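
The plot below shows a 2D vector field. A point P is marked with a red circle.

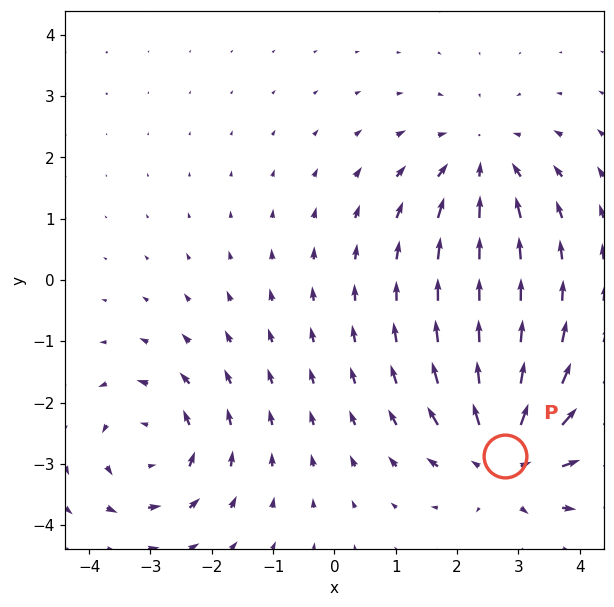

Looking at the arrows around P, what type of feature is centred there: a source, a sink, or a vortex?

At P (2.8, -2.9) the arrows spread outward. Divergence about +5, curl ≈0 — positive divergence with near-zero curl is a source.

source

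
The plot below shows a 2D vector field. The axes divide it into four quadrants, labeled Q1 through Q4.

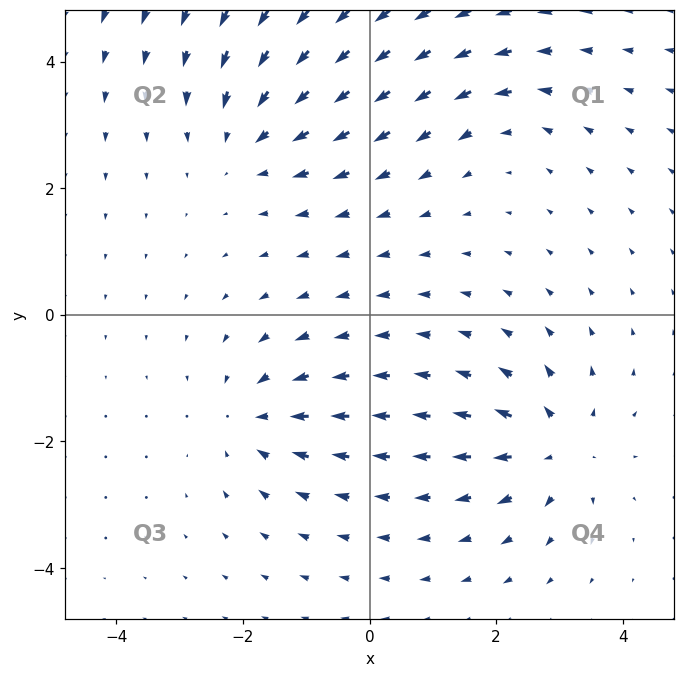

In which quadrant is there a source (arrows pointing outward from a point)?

Q4

The source sits at approximately (3.0, -2.1), which lies in quadrant Q4. The divergence there is about +5, positive as expected for a source.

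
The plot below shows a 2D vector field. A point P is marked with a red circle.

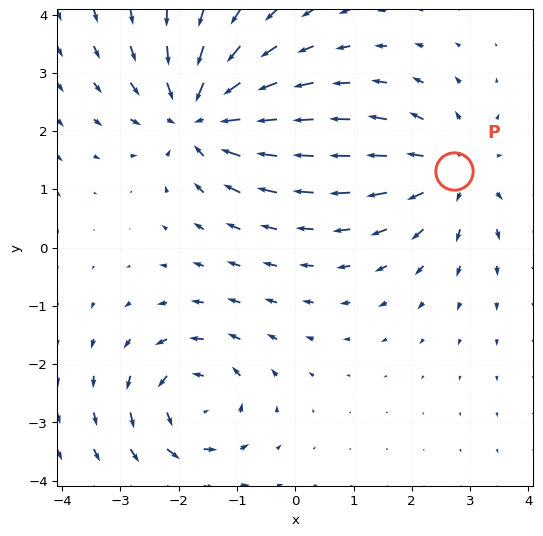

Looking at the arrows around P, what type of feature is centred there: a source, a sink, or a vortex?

At P (2.7, 1.3) the arrows spread outward. Divergence about +3, curl ≈0 — positive divergence with near-zero curl is a source.

source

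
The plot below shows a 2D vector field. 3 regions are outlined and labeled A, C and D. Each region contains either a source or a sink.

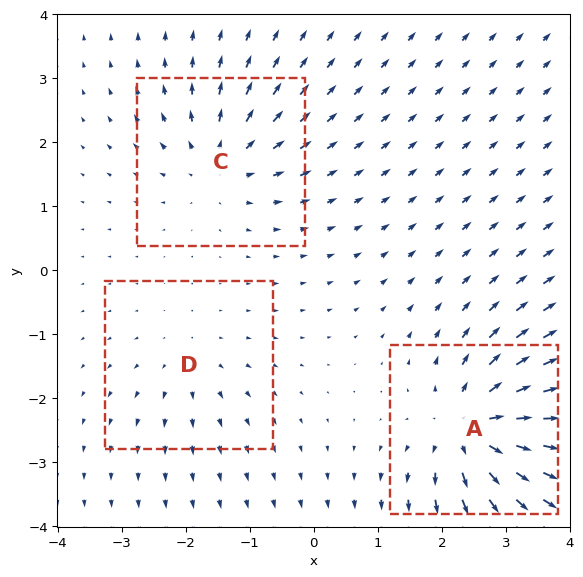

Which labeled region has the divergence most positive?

Divergence at each region's feature centre — A: about +6, C: about +4, D: about +2. Region A is most positive.

A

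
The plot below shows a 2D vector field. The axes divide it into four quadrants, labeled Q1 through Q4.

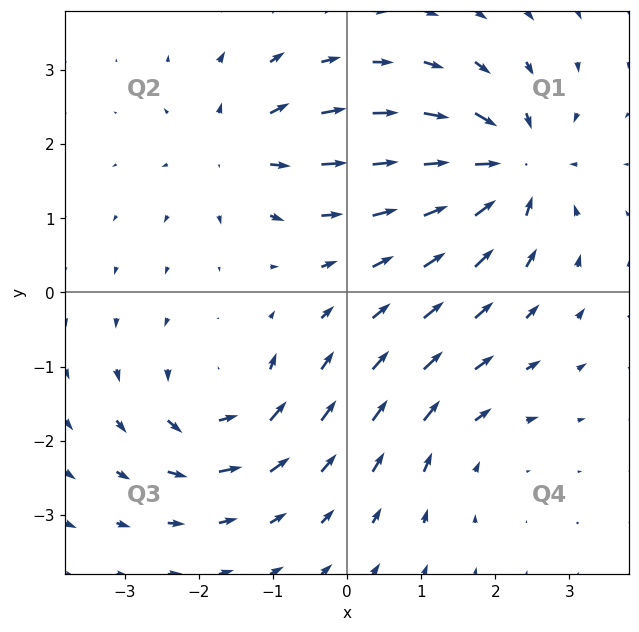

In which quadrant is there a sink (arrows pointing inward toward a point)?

The sink sits at approximately (2.2, 1.7), which lies in quadrant Q1. The divergence there is about -6, negative as expected for a sink.

Q1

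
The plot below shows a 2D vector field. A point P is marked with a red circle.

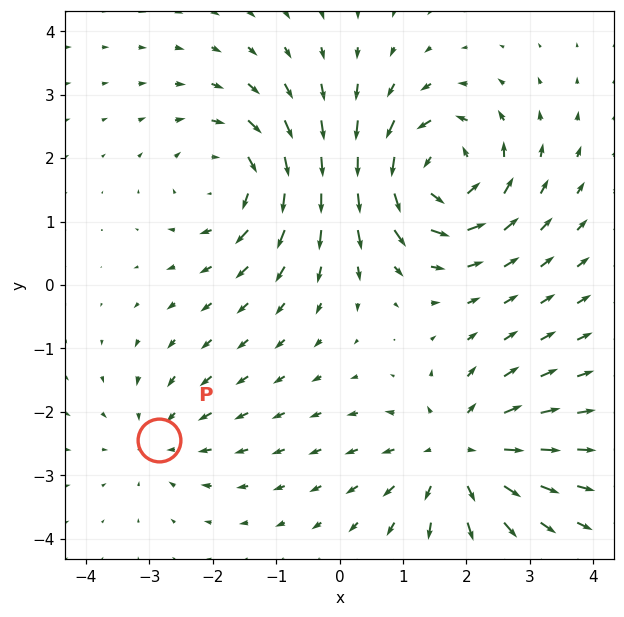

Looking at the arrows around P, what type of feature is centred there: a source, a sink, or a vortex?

sink

At P (-2.8, -2.4) the arrows converge inward. Divergence about -3, curl ≈0 — negative divergence with near-zero curl is a sink.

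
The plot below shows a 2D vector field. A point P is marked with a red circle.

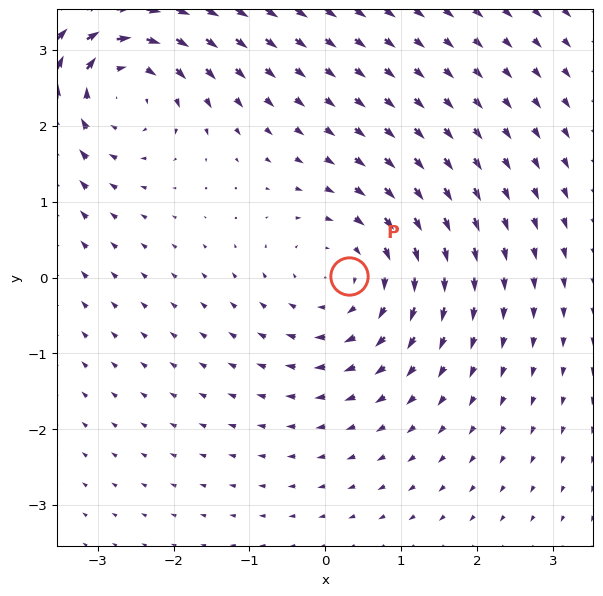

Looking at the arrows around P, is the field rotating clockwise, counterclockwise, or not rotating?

Near P at (0.3, 0.0) the arrows circulate clockwise. The curl (z-component) there is about -3; negative curl means clockwise rotation.

clockwise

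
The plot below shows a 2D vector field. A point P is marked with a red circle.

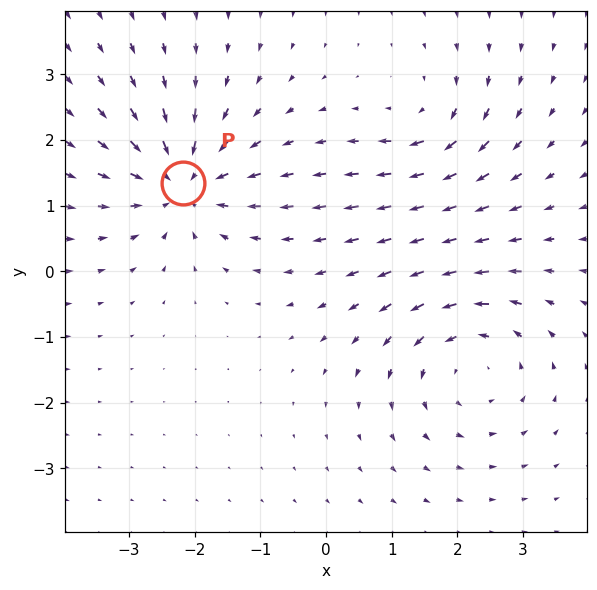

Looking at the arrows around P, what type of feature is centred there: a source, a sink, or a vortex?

At P (-2.2, 1.3) the arrows converge inward. Divergence about -5, curl ≈0 — negative divergence with near-zero curl is a sink.

sink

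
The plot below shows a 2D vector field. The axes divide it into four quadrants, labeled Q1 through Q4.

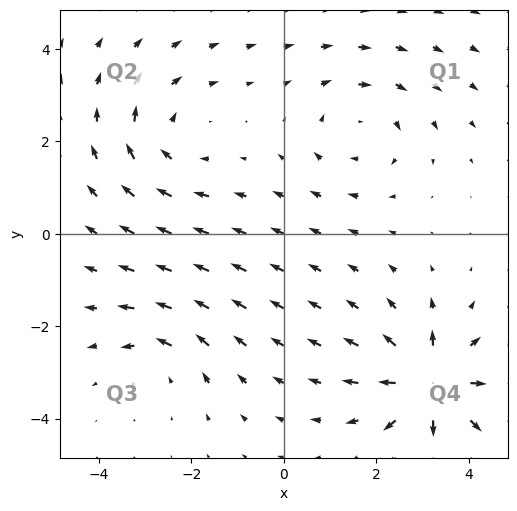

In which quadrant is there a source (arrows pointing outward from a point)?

Q4

The source sits at approximately (3.2, -3.2), which lies in quadrant Q4. The divergence there is about +7, positive as expected for a source.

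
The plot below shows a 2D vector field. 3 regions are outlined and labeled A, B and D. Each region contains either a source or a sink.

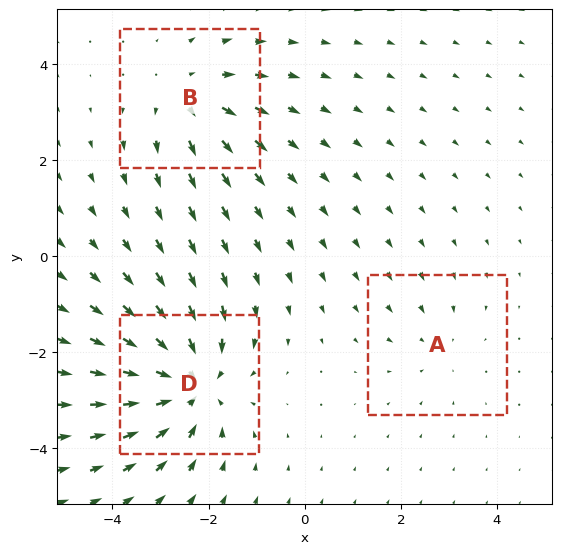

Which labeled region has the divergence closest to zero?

Divergence at each region's feature centre — A: about -2, B: about +3, D: about -5. Region A is closest to zero.

A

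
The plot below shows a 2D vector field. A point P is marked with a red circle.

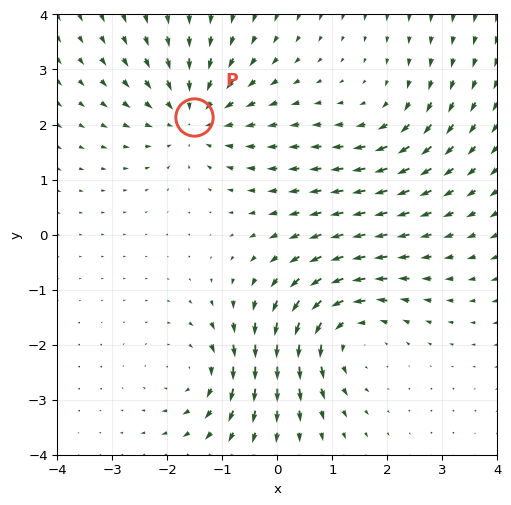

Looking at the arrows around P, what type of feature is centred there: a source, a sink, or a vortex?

sink

At P (-1.5, 2.1) the arrows converge inward. Divergence about -4, curl ≈0 — negative divergence with near-zero curl is a sink.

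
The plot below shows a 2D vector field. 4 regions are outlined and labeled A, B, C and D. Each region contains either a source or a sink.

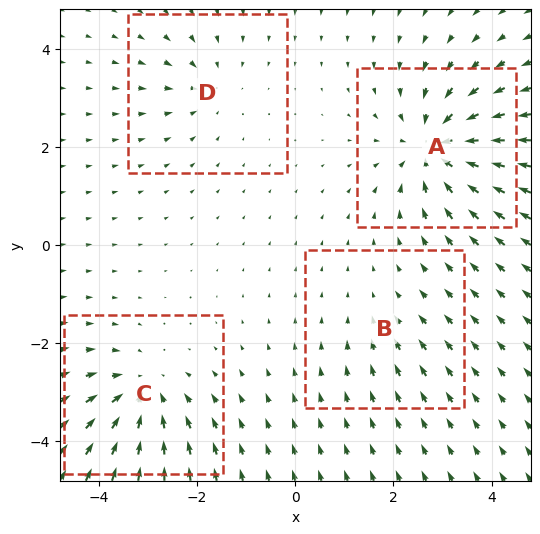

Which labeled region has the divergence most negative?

Divergence at each region's feature centre — A: about -7, B: about -2, C: about -5, D: about -3. Region A is most negative.

A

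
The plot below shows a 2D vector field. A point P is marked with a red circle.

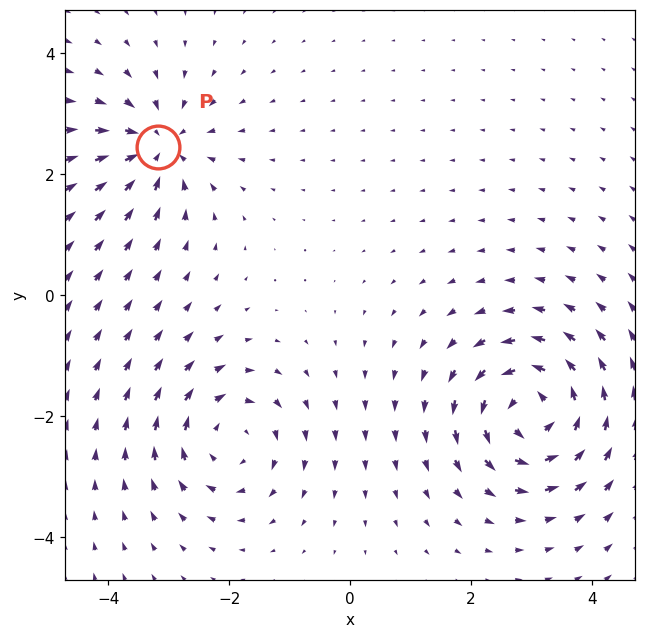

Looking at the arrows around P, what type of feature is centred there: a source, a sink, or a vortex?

sink

At P (-3.2, 2.4) the arrows converge inward. Divergence about -4, curl ≈0 — negative divergence with near-zero curl is a sink.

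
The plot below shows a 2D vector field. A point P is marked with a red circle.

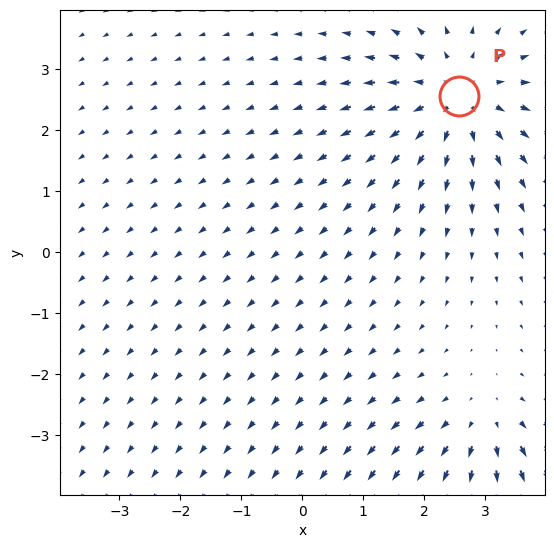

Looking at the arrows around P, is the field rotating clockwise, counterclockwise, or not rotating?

not rotating

Near P at (2.6, 2.6) the arrows show no circulation. The curl there is ≈0.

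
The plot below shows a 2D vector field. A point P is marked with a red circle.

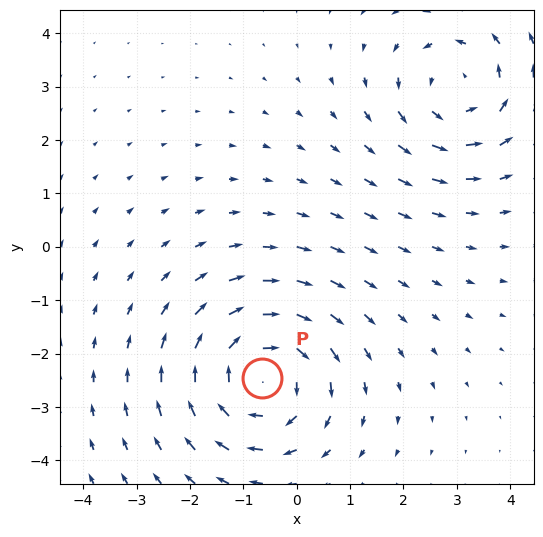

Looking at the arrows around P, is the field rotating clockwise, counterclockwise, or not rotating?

clockwise

Near P at (-0.7, -2.5) the arrows circulate clockwise. The curl (z-component) there is about -4; negative curl means clockwise rotation.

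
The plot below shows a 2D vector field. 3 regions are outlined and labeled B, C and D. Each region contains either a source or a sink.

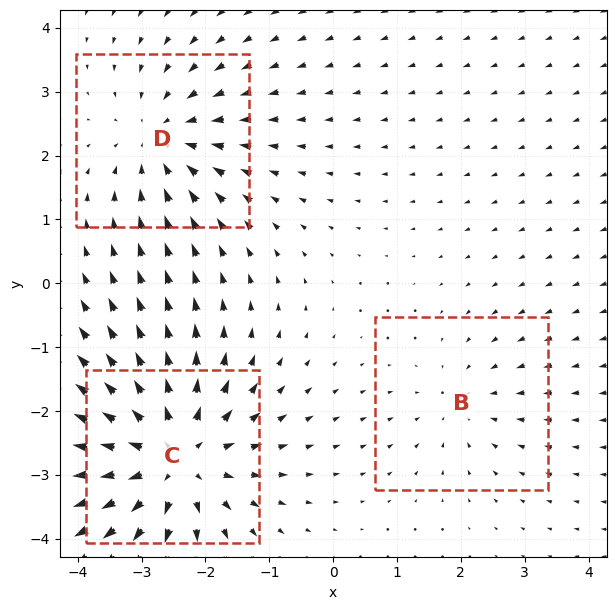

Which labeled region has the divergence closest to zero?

Divergence at each region's feature centre — B: about -2, C: about +5, D: about -3. Region B is closest to zero.

B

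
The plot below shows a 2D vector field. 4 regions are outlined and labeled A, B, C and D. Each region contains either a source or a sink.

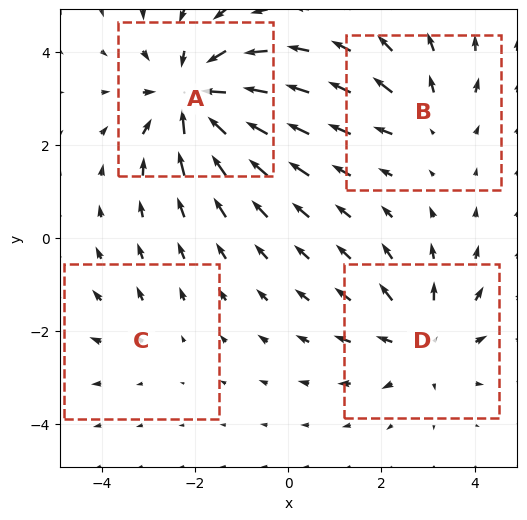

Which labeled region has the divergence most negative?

A

Divergence at each region's feature centre — A: about -6, B: about +3, C: about +2, D: about +4. Region A is most negative.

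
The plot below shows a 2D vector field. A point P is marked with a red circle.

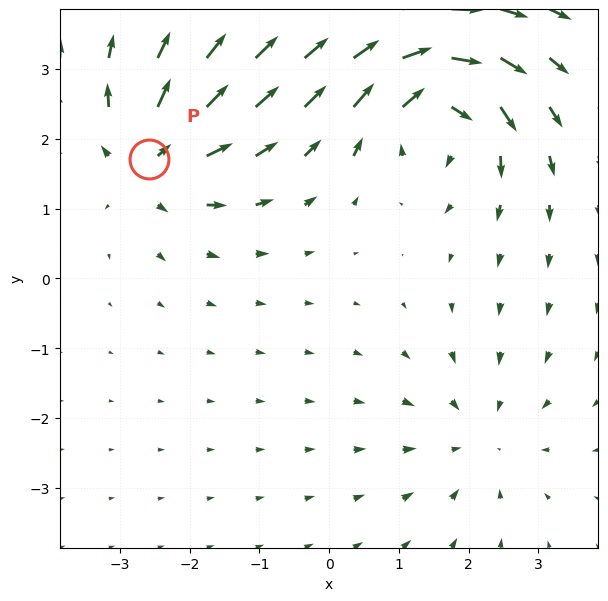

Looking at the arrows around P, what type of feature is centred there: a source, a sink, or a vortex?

At P (-2.6, 1.7) the arrows spread outward. Divergence about +5, curl ≈0 — positive divergence with near-zero curl is a source.

source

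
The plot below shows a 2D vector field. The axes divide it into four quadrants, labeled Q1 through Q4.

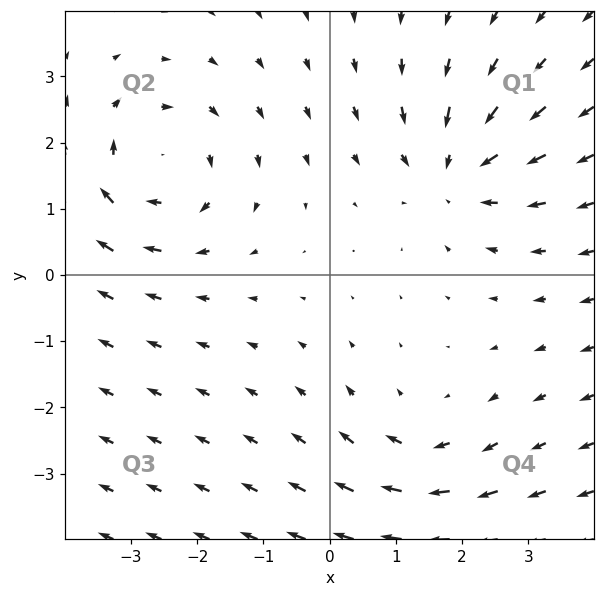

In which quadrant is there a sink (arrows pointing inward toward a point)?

Q1

The sink sits at approximately (1.9, 1.6), which lies in quadrant Q1. The divergence there is about -4, negative as expected for a sink.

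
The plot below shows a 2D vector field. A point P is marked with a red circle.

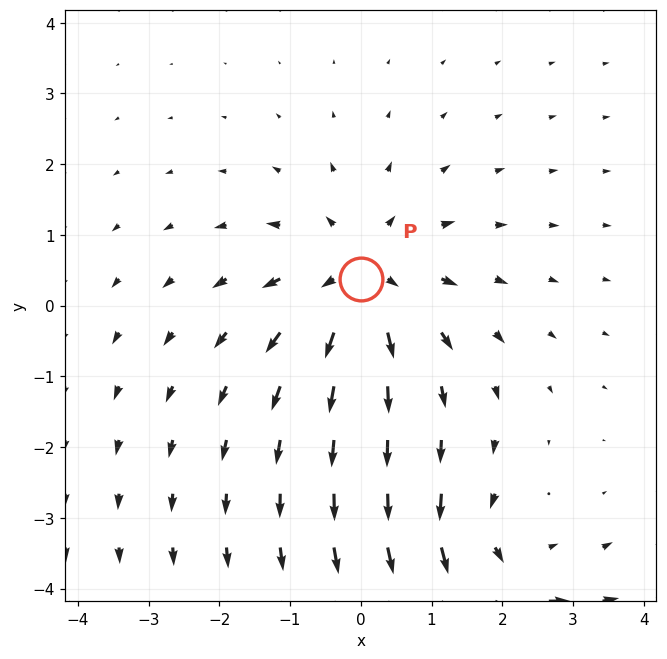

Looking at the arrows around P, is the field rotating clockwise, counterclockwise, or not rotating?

not rotating

Near P at (-0.0, 0.4) the arrows show no circulation. The curl there is ≈0.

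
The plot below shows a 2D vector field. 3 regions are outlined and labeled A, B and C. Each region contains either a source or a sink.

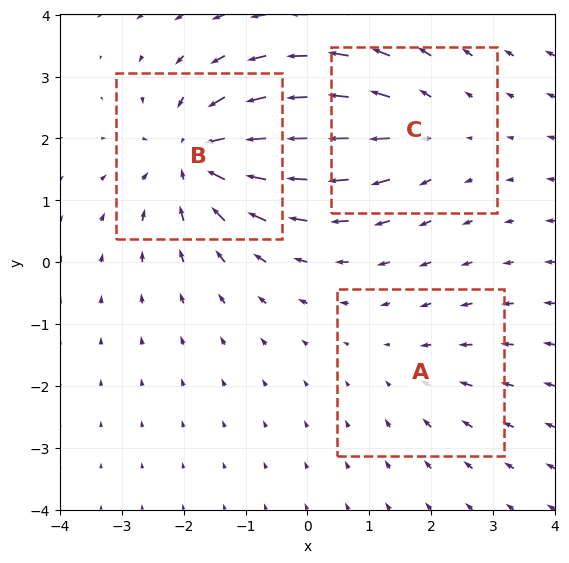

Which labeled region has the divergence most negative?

Divergence at each region's feature centre — A: about -2, B: about -5, C: about +3. Region B is most negative.

B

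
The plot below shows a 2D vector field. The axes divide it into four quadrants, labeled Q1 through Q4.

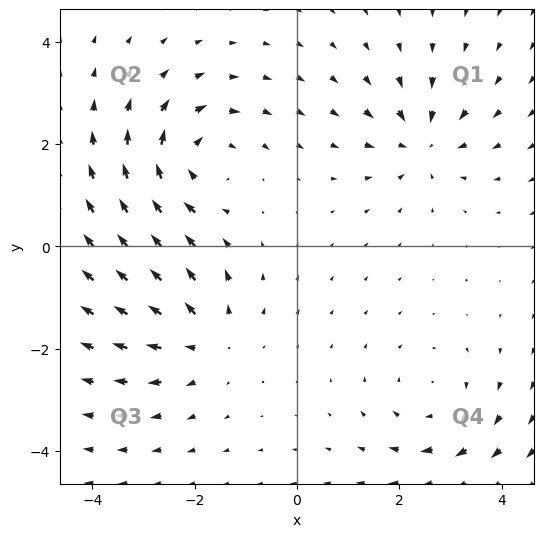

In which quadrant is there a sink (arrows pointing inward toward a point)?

Q1

The sink sits at approximately (2.5, 2.0), which lies in quadrant Q1. The divergence there is about -5, negative as expected for a sink.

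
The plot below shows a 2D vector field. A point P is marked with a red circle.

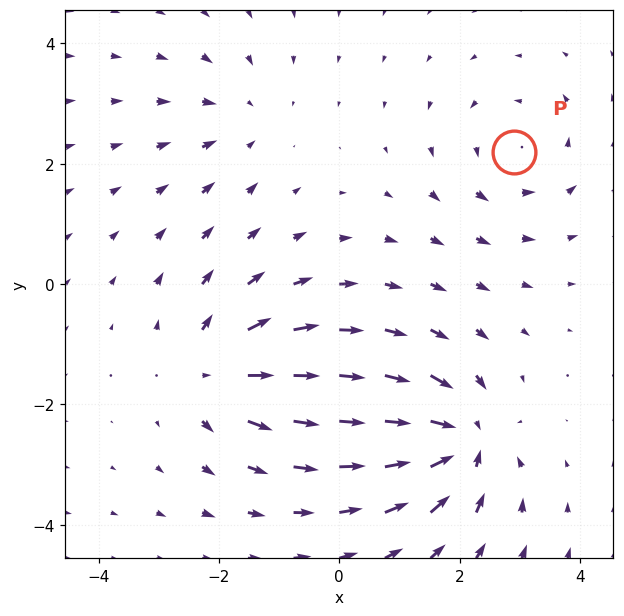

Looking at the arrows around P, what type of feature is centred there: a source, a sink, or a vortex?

At P (2.9, 2.2) the arrows circulate counterclockwise. Divergence ≈0, curl about +3 — near-zero divergence with nonzero curl is a vortex.

vortex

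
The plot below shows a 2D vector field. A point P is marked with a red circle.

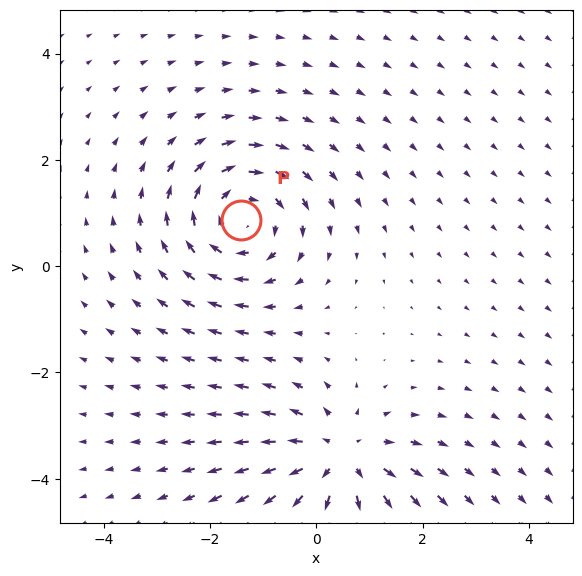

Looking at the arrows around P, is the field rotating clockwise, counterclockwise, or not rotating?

clockwise

Near P at (-1.4, 0.9) the arrows circulate clockwise. The curl (z-component) there is about -4; negative curl means clockwise rotation.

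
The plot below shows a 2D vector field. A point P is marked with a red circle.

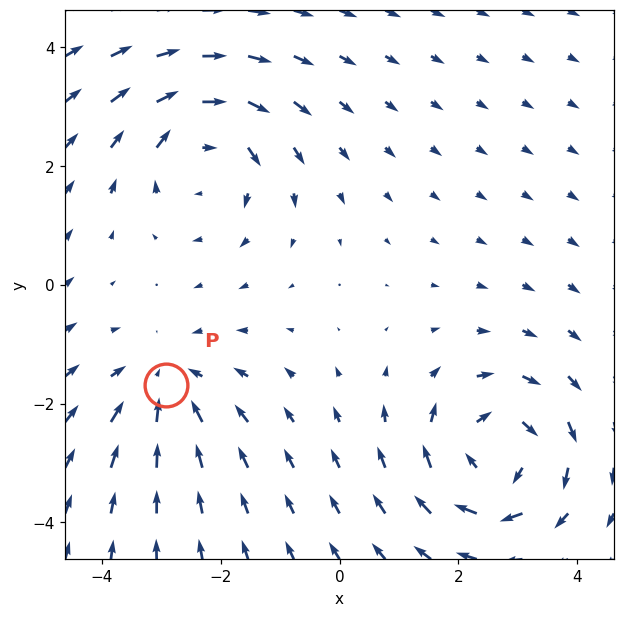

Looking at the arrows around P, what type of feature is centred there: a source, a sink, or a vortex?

sink

At P (-2.9, -1.7) the arrows converge inward. Divergence about -3, curl ≈0 — negative divergence with near-zero curl is a sink.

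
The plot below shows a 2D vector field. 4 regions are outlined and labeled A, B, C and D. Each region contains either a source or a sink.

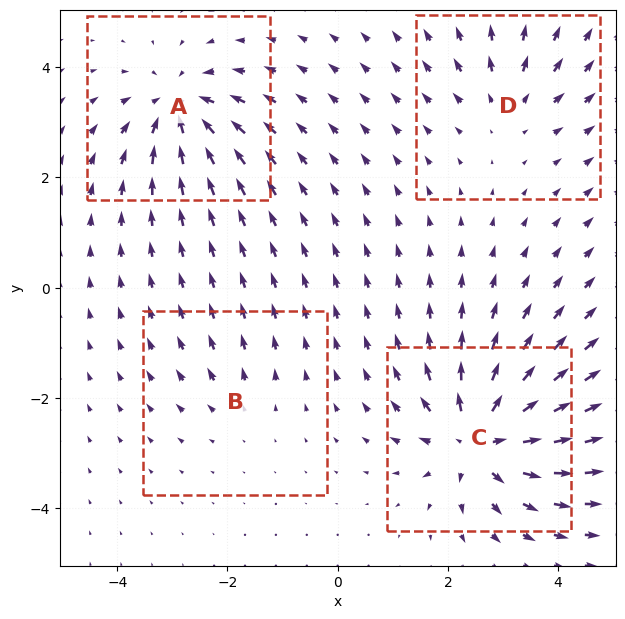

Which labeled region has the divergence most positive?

C

Divergence at each region's feature centre — A: about -6, B: about +2, C: about +8, D: about +4. Region C is most positive.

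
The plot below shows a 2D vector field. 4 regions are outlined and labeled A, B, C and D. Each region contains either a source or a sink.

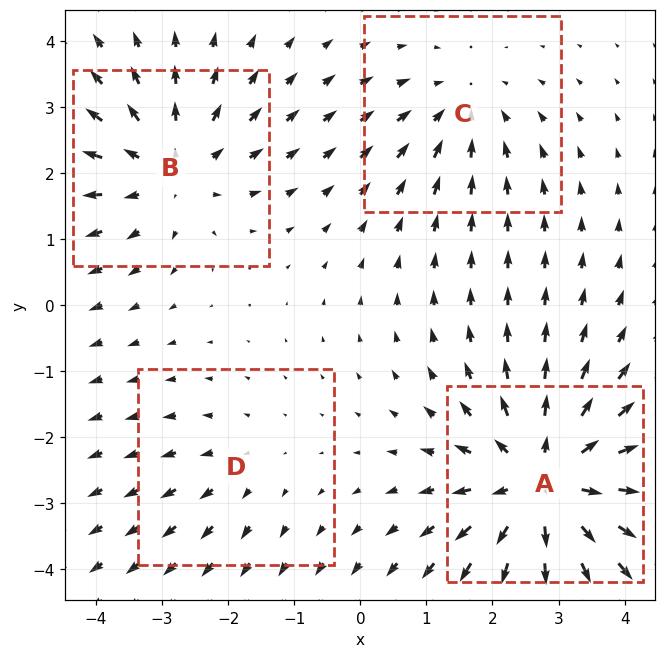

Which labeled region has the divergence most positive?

A

Divergence at each region's feature centre — A: about +6, B: about +4, C: about -3, D: about +2. Region A is most positive.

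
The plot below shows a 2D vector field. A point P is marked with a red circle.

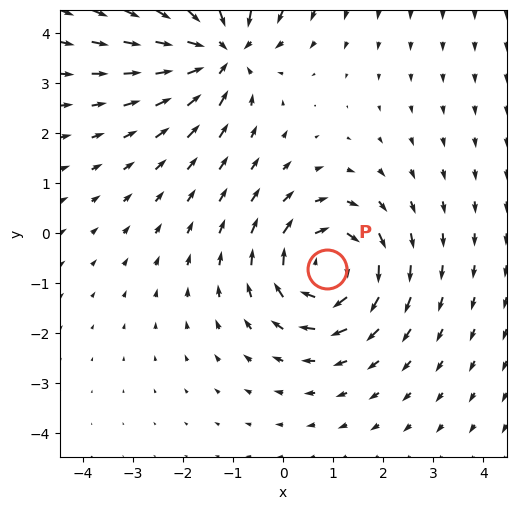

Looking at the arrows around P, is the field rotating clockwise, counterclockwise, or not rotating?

Near P at (0.9, -0.7) the arrows circulate clockwise. The curl (z-component) there is about -3; negative curl means clockwise rotation.

clockwise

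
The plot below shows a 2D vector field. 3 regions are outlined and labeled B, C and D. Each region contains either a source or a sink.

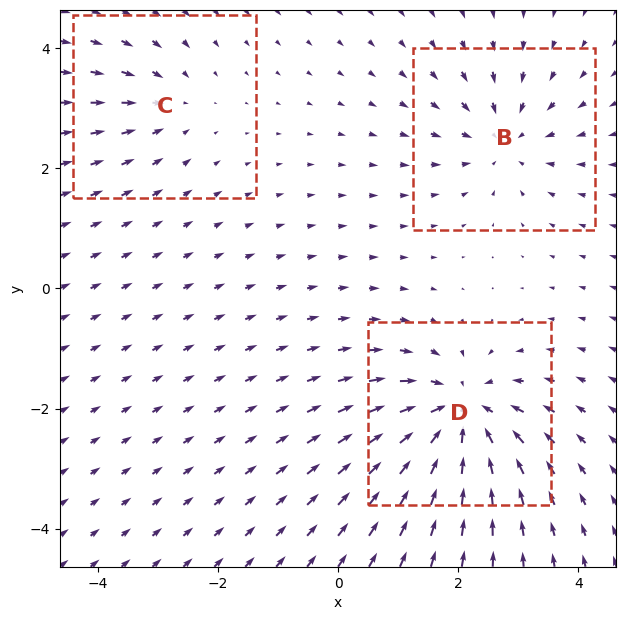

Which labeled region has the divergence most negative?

D

Divergence at each region's feature centre — B: about -3, C: about -2, D: about -5. Region D is most negative.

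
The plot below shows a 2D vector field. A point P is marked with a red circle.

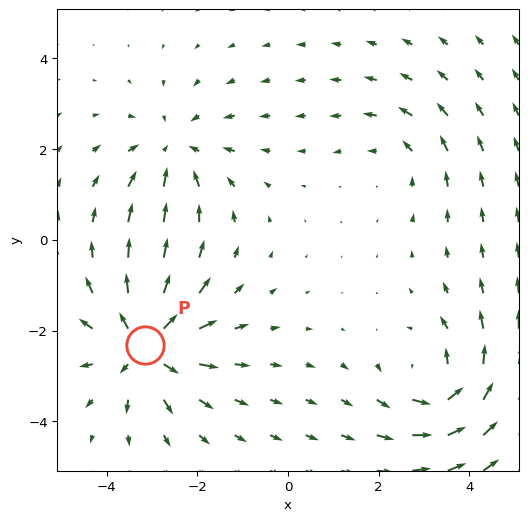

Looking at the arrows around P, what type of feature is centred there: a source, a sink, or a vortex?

At P (-3.1, -2.3) the arrows spread outward. Divergence about +6, curl ≈0 — positive divergence with near-zero curl is a source.

source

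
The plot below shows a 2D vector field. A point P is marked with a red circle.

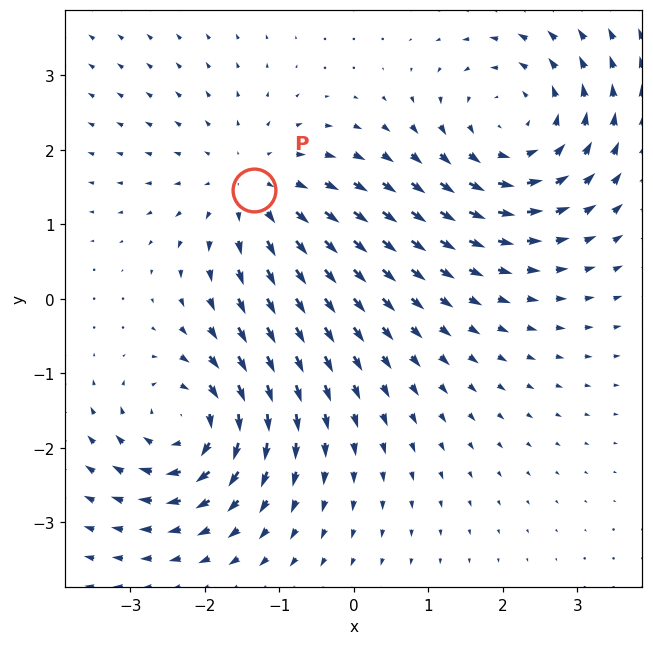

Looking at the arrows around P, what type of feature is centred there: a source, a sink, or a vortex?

At P (-1.3, 1.5) the arrows spread outward. Divergence about +4, curl ≈0 — positive divergence with near-zero curl is a source.

source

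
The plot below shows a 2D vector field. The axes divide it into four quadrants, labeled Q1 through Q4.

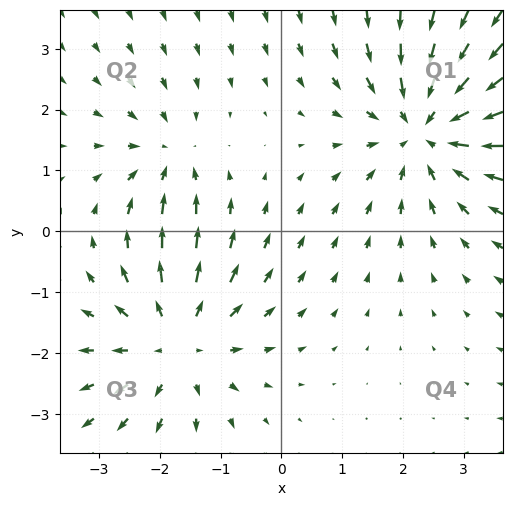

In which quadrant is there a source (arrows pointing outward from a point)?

Q3

The source sits at approximately (-1.7, -1.8), which lies in quadrant Q3. The divergence there is about +4, positive as expected for a source.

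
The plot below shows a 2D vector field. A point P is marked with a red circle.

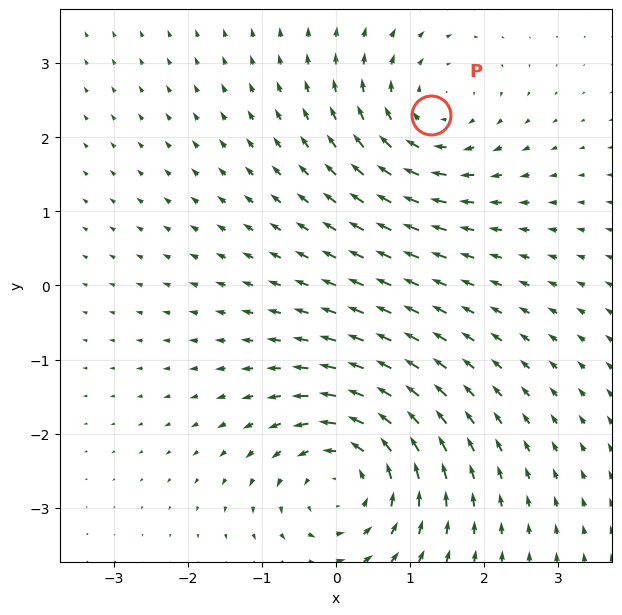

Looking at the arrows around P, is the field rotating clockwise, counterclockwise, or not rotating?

Near P at (1.3, 2.3) the arrows circulate clockwise. The curl (z-component) there is about -3; negative curl means clockwise rotation.

clockwise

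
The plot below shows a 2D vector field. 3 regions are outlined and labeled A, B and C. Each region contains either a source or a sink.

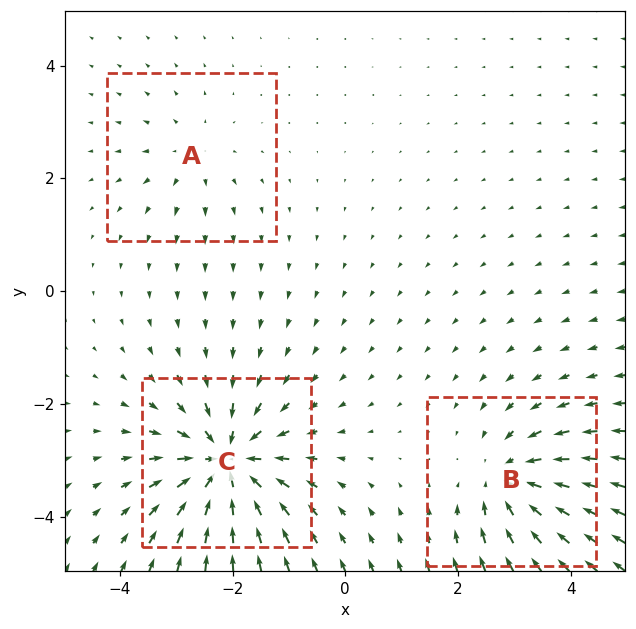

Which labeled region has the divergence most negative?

C

Divergence at each region's feature centre — A: about +2, B: about -4, C: about -6. Region C is most negative.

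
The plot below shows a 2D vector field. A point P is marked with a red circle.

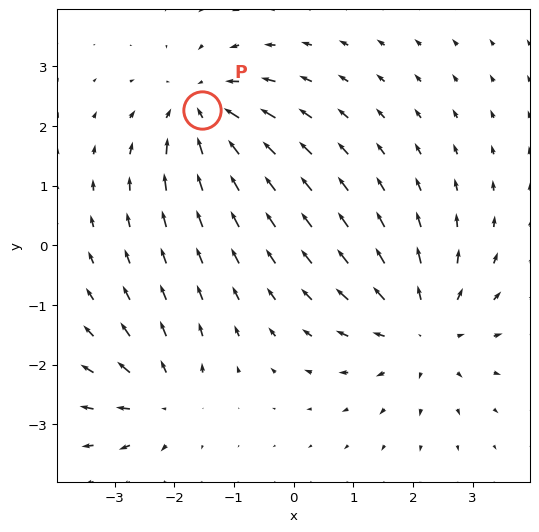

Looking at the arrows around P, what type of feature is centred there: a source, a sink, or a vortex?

sink

At P (-1.5, 2.3) the arrows converge inward. Divergence about -5, curl ≈0 — negative divergence with near-zero curl is a sink.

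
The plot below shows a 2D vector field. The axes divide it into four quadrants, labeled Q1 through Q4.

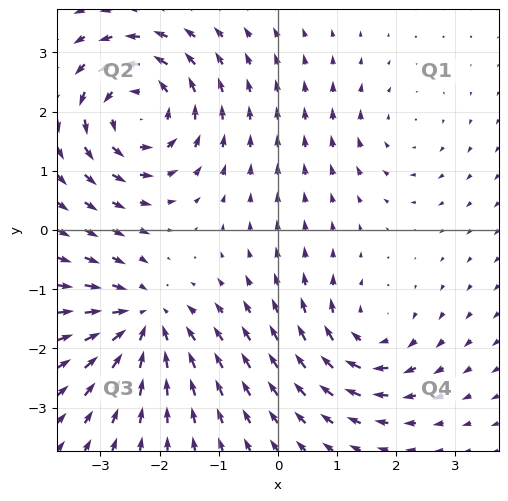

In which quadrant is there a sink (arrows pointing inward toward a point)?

Q3

The sink sits at approximately (-2.3, -1.5), which lies in quadrant Q3. The divergence there is about -5, negative as expected for a sink.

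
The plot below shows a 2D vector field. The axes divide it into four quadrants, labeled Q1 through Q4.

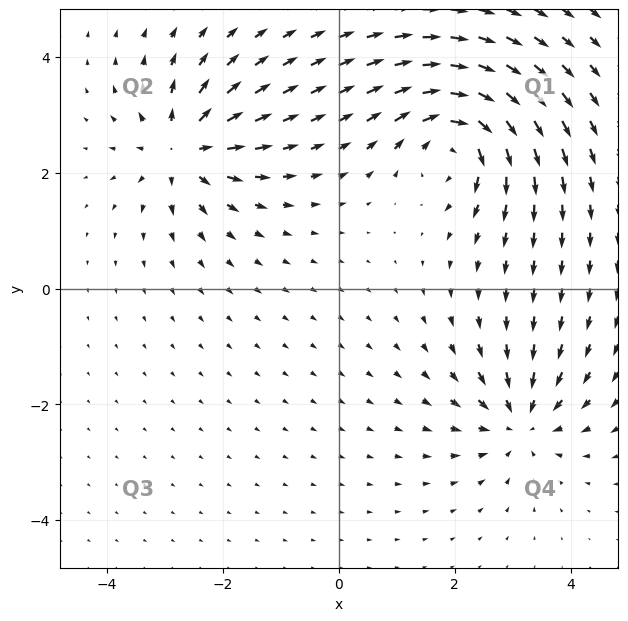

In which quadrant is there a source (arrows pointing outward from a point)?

Q2

The source sits at approximately (-2.7, 2.4), which lies in quadrant Q2. The divergence there is about +5, positive as expected for a source.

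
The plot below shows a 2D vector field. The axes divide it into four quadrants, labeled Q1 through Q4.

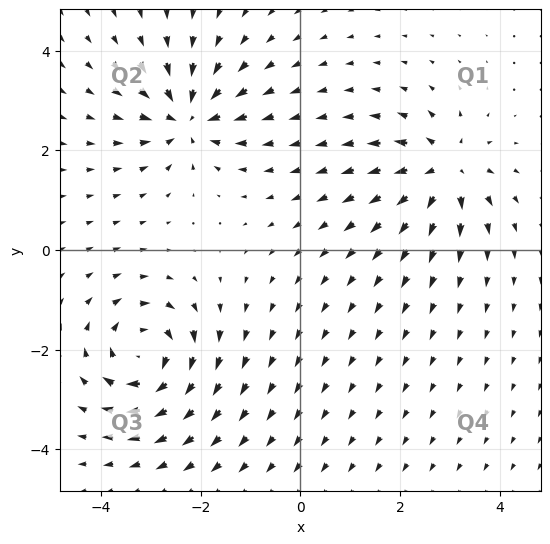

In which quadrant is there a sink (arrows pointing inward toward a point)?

The sink sits at approximately (-2.3, 2.7), which lies in quadrant Q2. The divergence there is about -4, negative as expected for a sink.

Q2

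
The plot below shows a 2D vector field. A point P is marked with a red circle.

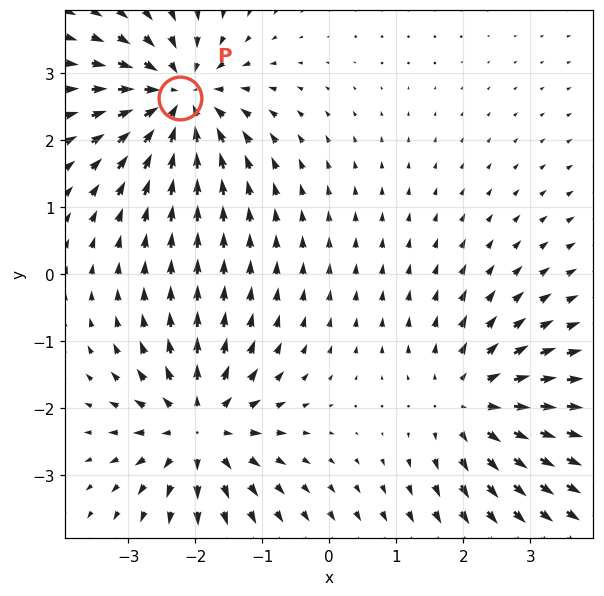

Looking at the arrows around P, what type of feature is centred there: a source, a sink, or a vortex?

sink

At P (-2.2, 2.6) the arrows converge inward. Divergence about -6, curl ≈0 — negative divergence with near-zero curl is a sink.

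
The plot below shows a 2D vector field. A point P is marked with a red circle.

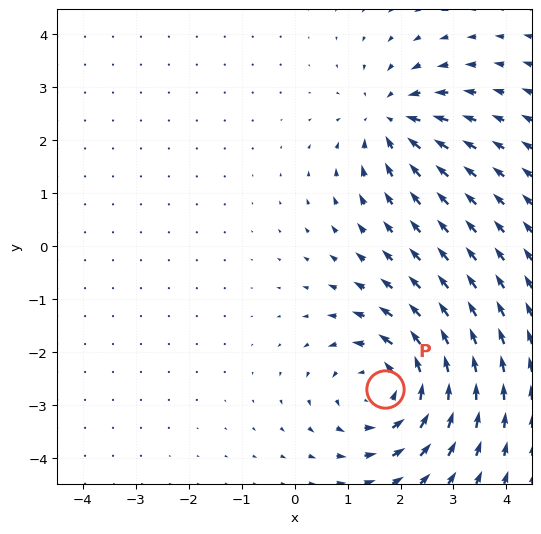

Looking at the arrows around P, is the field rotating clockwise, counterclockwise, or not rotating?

Near P at (1.7, -2.7) the arrows circulate counterclockwise. The curl (z-component) there is about +4; positive curl means counterclockwise rotation.

counterclockwise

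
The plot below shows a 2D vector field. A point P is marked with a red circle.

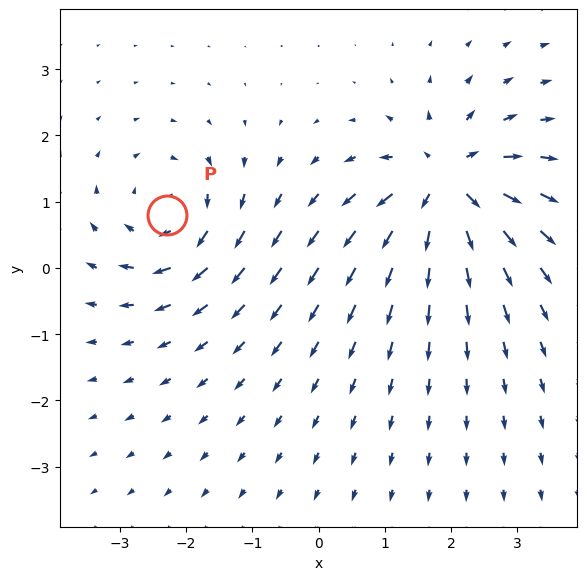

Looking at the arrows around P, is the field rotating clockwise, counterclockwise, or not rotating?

clockwise

Near P at (-2.3, 0.8) the arrows circulate clockwise. The curl (z-component) there is about -4; negative curl means clockwise rotation.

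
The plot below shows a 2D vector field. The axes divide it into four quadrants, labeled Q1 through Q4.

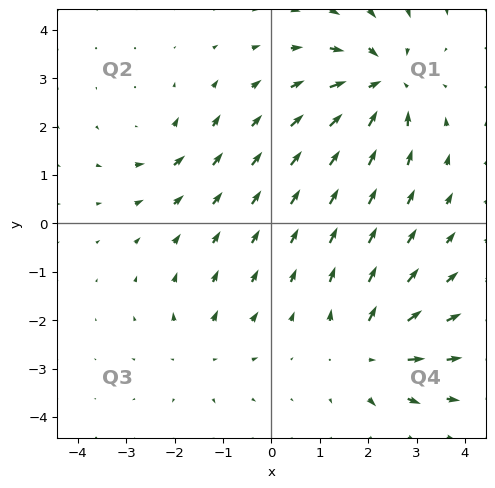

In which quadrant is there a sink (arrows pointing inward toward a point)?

The sink sits at approximately (2.3, 2.9), which lies in quadrant Q1. The divergence there is about -5, negative as expected for a sink.

Q1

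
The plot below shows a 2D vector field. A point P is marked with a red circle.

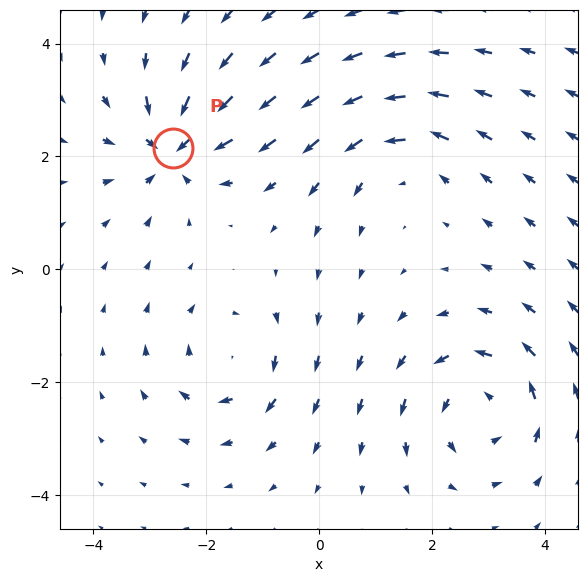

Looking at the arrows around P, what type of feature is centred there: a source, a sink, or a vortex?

sink

At P (-2.6, 2.2) the arrows converge inward. Divergence about -6, curl ≈0 — negative divergence with near-zero curl is a sink.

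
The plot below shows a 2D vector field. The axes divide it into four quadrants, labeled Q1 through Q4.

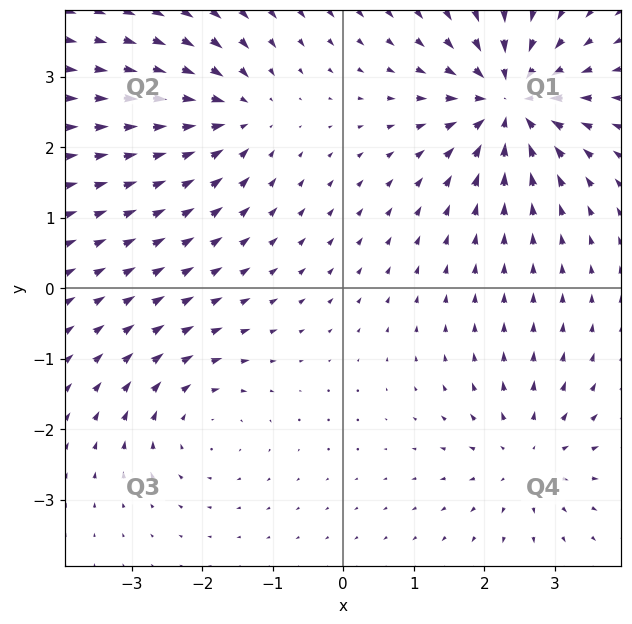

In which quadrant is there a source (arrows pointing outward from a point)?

Q4

The source sits at approximately (2.6, -2.4), which lies in quadrant Q4. The divergence there is about +3, positive as expected for a source.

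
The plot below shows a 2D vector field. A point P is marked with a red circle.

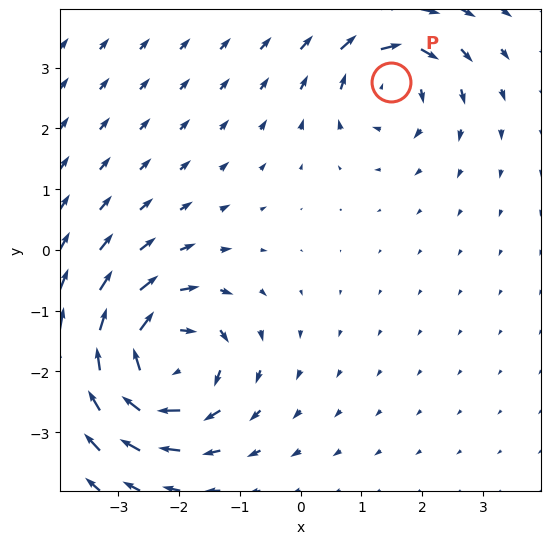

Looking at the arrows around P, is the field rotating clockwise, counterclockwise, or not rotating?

Near P at (1.5, 2.8) the arrows circulate clockwise. The curl (z-component) there is about -4; negative curl means clockwise rotation.

clockwise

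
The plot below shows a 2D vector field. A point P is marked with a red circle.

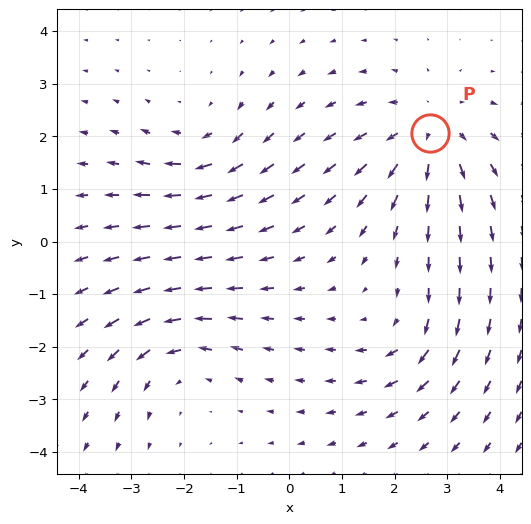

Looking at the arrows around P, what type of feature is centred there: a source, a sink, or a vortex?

source

At P (2.7, 2.1) the arrows spread outward. Divergence about +4, curl ≈0 — positive divergence with near-zero curl is a source.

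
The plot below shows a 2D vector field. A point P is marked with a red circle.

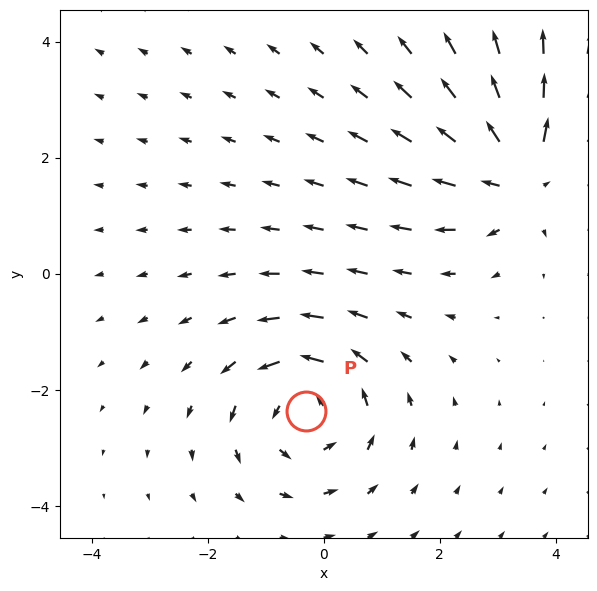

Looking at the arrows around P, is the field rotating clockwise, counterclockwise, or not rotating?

counterclockwise

Near P at (-0.3, -2.4) the arrows circulate counterclockwise. The curl (z-component) there is about +3; positive curl means counterclockwise rotation.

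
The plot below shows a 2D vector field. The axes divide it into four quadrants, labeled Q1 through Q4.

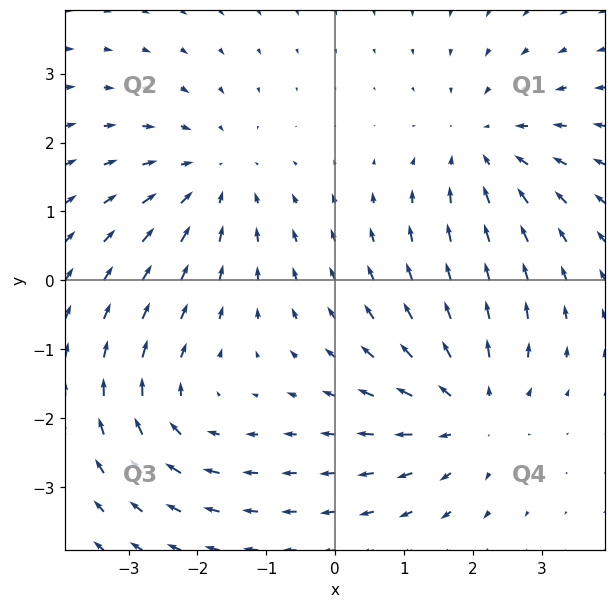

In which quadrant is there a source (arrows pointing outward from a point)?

The source sits at approximately (2.0, -1.9), which lies in quadrant Q4. The divergence there is about +4, positive as expected for a source.

Q4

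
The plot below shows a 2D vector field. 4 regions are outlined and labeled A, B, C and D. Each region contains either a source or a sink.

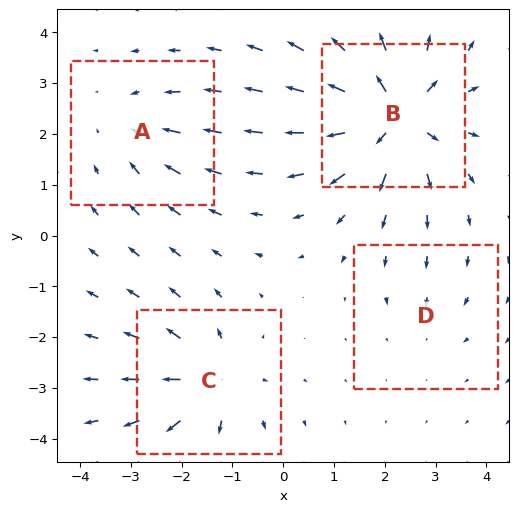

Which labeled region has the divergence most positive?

B

Divergence at each region's feature centre — A: about -3, B: about +8, C: about +5, D: about -2. Region B is most positive.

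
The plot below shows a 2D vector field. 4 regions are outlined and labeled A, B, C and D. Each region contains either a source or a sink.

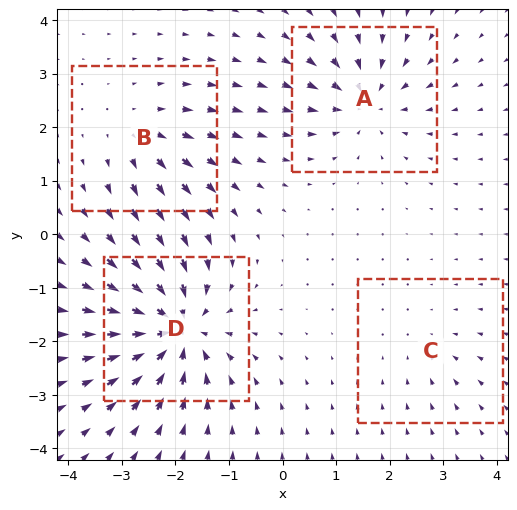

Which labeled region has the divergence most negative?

Divergence at each region's feature centre — A: about -6, B: about +4, C: about -2, D: about -9. Region D is most negative.

D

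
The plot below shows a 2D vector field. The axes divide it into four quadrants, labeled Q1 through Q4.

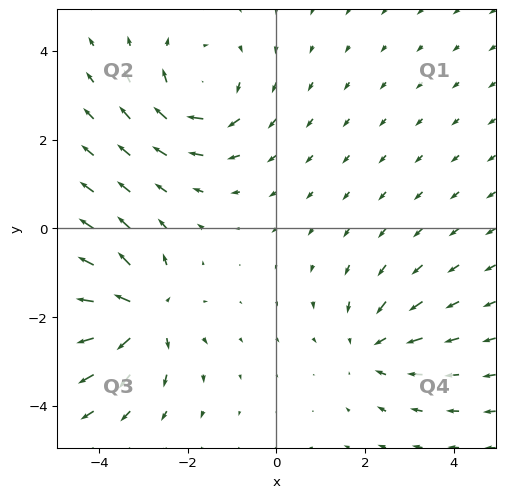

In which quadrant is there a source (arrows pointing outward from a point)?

Q3

The source sits at approximately (-3.0, -1.9), which lies in quadrant Q3. The divergence there is about +5, positive as expected for a source.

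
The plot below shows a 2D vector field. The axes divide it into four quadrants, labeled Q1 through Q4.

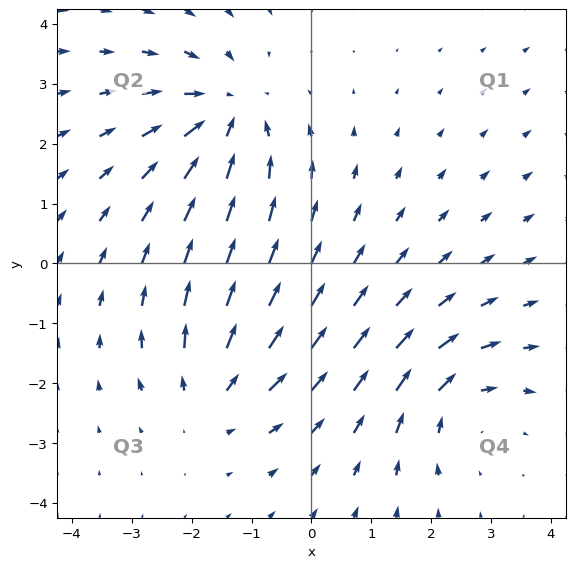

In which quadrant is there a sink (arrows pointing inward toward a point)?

Q2

The sink sits at approximately (-1.4, 2.5), which lies in quadrant Q2. The divergence there is about -4, negative as expected for a sink.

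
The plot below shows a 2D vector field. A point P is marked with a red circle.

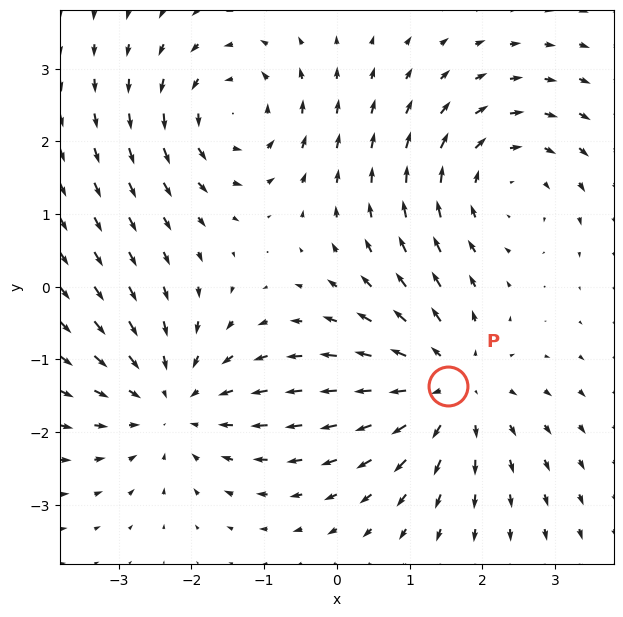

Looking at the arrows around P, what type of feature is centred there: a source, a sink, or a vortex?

At P (1.5, -1.4) the arrows spread outward. Divergence about +4, curl ≈0 — positive divergence with near-zero curl is a source.

source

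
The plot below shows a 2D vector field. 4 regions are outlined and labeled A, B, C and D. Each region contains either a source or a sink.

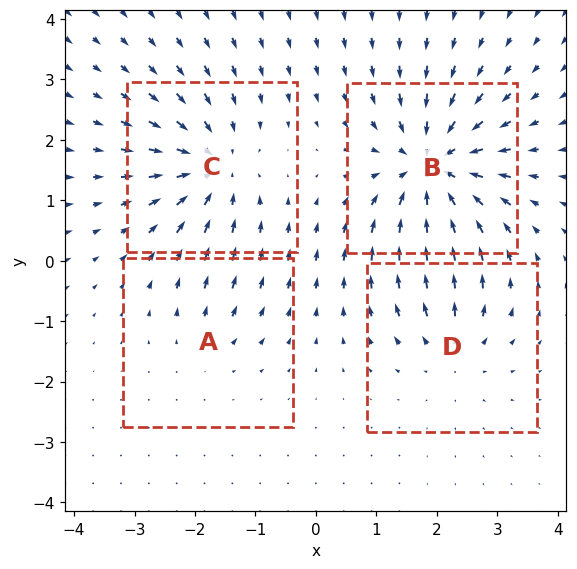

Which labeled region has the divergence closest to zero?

A

Divergence at each region's feature centre — A: about +2, B: about -7, C: about -6, D: about +4. Region A is closest to zero.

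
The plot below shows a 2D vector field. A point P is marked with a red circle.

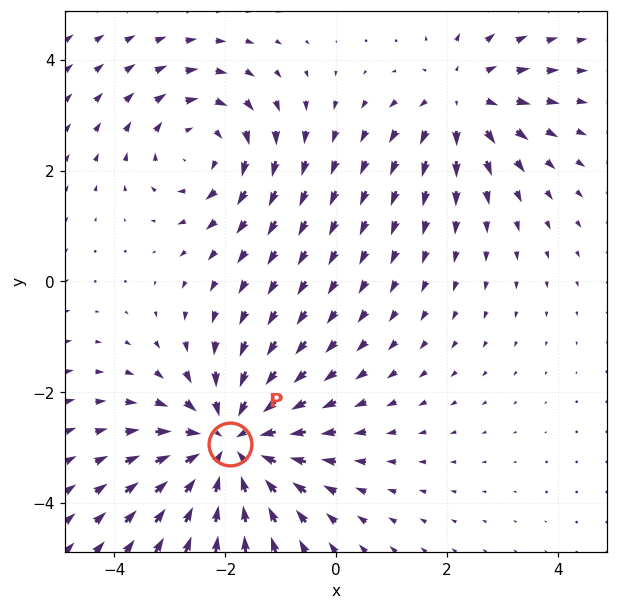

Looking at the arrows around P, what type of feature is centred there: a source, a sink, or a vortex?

At P (-1.9, -2.9) the arrows converge inward. Divergence about -4, curl ≈0 — negative divergence with near-zero curl is a sink.

sink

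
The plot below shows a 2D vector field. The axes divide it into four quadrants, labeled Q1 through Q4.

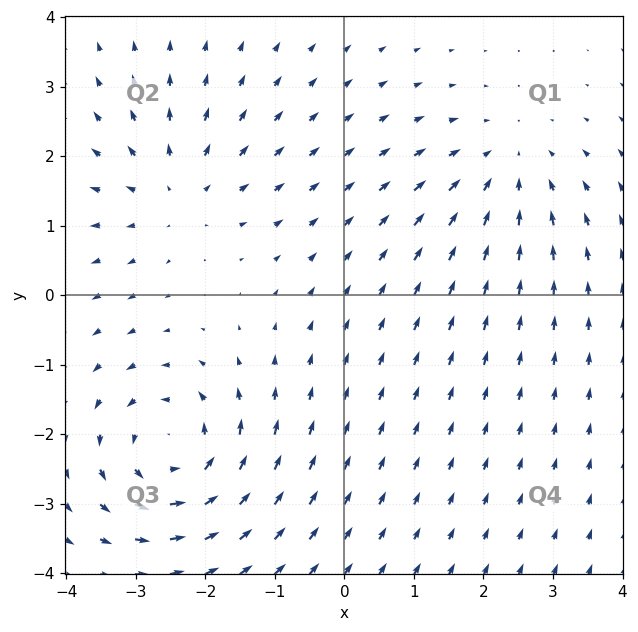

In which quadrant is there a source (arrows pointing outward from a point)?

The source sits at approximately (-2.4, 1.5), which lies in quadrant Q2. The divergence there is about +3, positive as expected for a source.

Q2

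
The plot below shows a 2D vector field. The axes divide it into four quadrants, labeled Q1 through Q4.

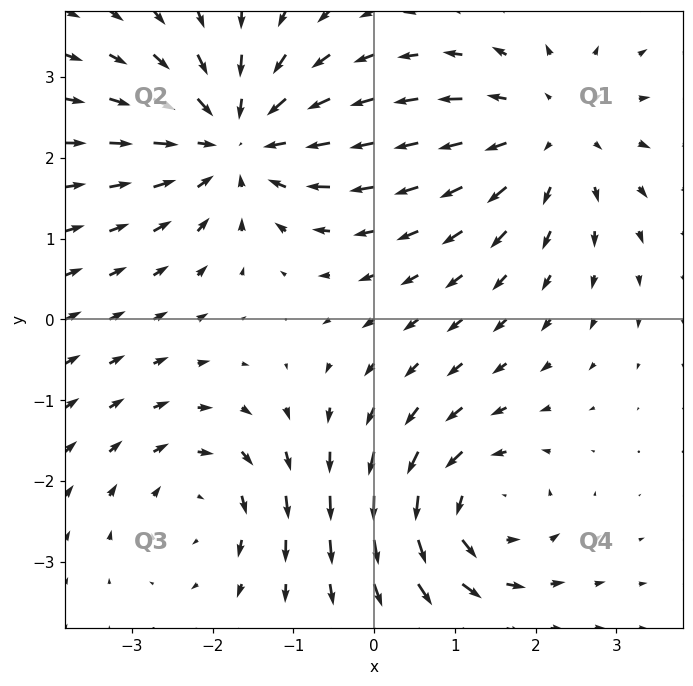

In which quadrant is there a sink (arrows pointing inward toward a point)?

Q2

The sink sits at approximately (-1.7, 2.2), which lies in quadrant Q2. The divergence there is about -5, negative as expected for a sink.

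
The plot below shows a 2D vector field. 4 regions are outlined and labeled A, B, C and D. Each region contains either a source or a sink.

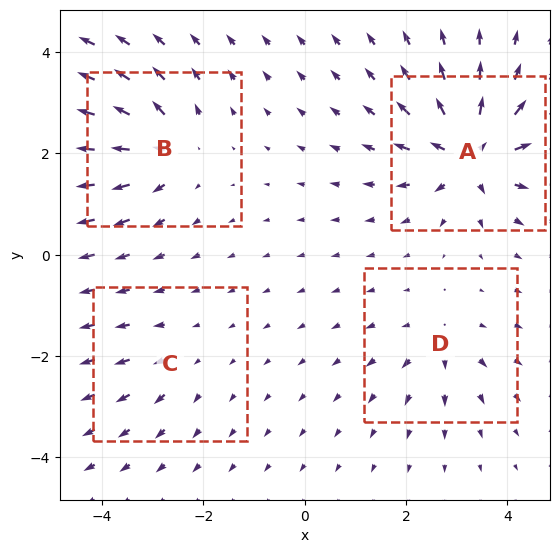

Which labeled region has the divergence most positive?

Divergence at each region's feature centre — A: about +9, B: about +6, C: about +2, D: about +4. Region A is most positive.

A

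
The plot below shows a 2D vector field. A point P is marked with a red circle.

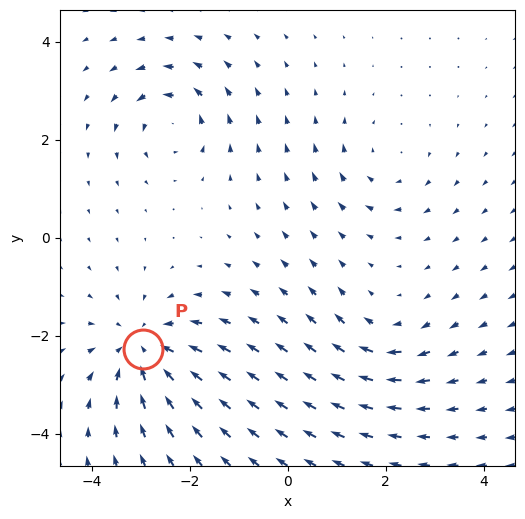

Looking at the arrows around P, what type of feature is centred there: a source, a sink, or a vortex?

At P (-3.0, -2.3) the arrows converge inward. Divergence about -5, curl ≈0 — negative divergence with near-zero curl is a sink.

sink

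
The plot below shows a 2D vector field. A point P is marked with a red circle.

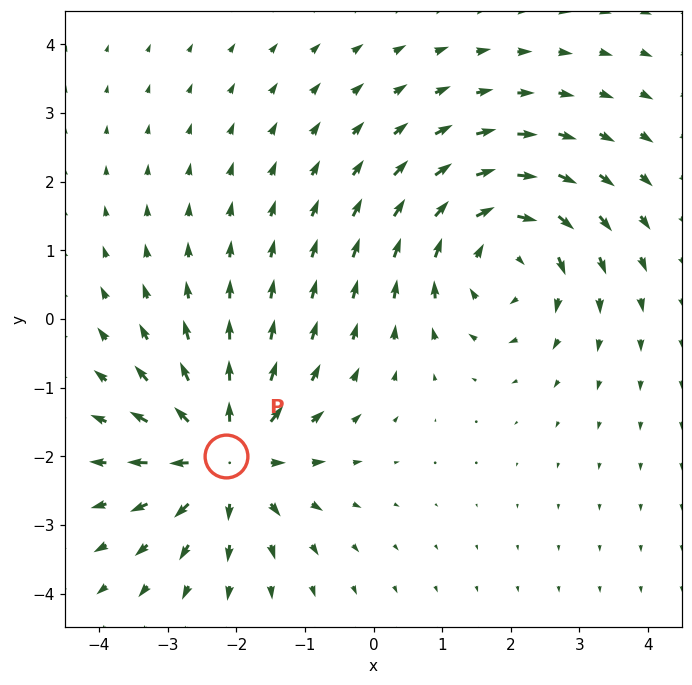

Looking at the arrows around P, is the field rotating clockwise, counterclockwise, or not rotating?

Near P at (-2.1, -2.0) the arrows show no circulation. The curl there is ≈0.

not rotating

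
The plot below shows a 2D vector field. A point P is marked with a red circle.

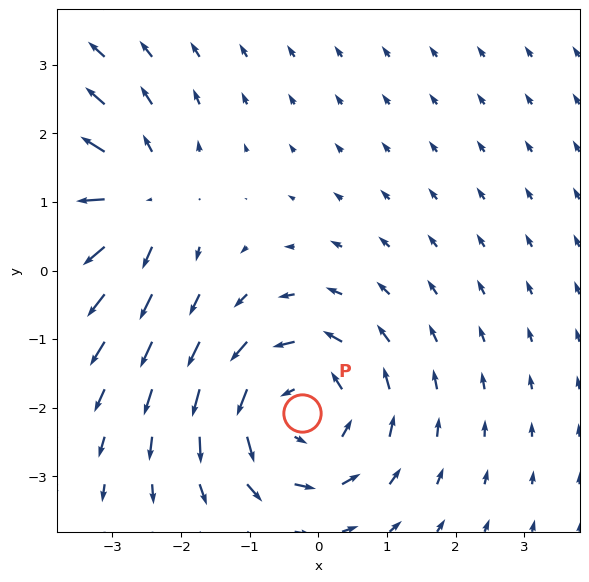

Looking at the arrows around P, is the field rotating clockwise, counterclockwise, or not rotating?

Near P at (-0.2, -2.1) the arrows circulate counterclockwise. The curl (z-component) there is about +4; positive curl means counterclockwise rotation.

counterclockwise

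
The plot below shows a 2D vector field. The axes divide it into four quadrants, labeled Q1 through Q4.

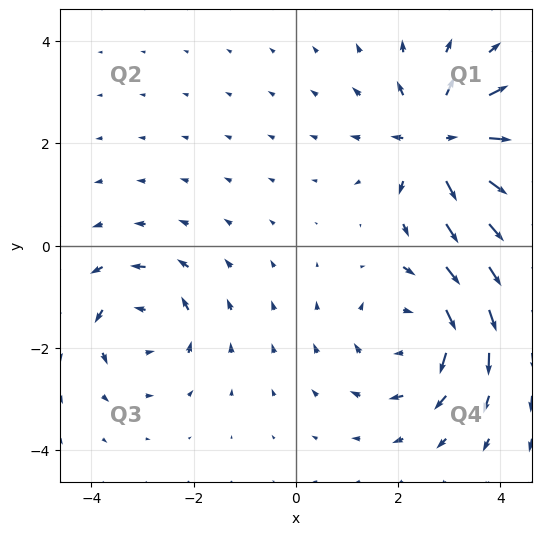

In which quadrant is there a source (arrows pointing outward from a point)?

Q1

The source sits at approximately (2.8, 2.0), which lies in quadrant Q1. The divergence there is about +6, positive as expected for a source.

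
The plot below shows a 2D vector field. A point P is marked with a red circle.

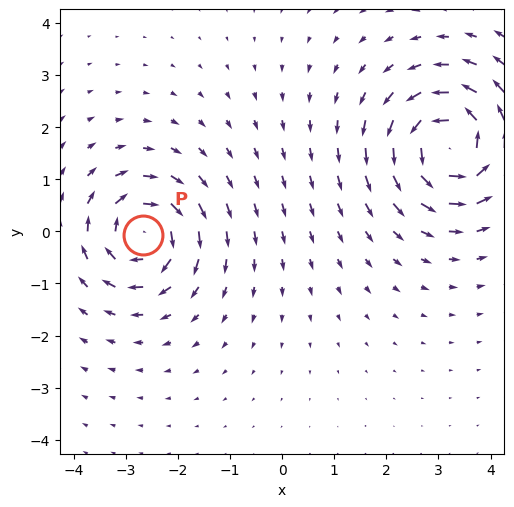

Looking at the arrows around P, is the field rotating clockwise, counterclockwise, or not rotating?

Near P at (-2.7, -0.1) the arrows circulate clockwise. The curl (z-component) there is about -5; negative curl means clockwise rotation.

clockwise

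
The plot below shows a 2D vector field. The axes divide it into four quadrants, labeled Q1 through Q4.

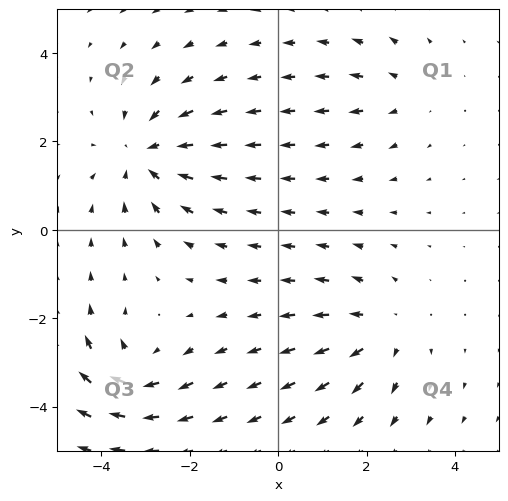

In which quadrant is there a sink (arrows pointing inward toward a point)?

Q2

The sink sits at approximately (-3.0, 1.7), which lies in quadrant Q2. The divergence there is about -4, negative as expected for a sink.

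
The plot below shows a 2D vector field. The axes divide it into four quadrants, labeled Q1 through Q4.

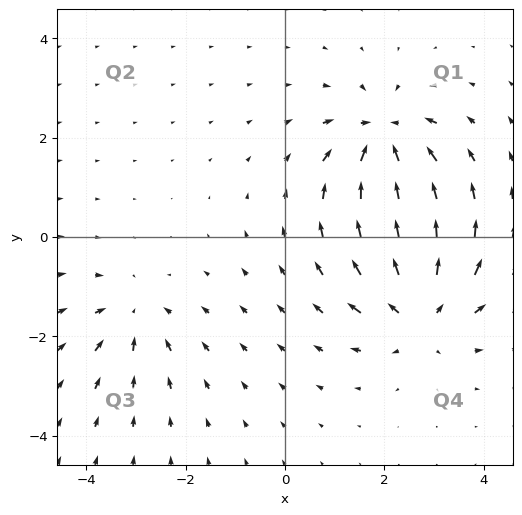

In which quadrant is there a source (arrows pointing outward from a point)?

Q4

The source sits at approximately (2.7, -1.5), which lies in quadrant Q4. The divergence there is about +4, positive as expected for a source.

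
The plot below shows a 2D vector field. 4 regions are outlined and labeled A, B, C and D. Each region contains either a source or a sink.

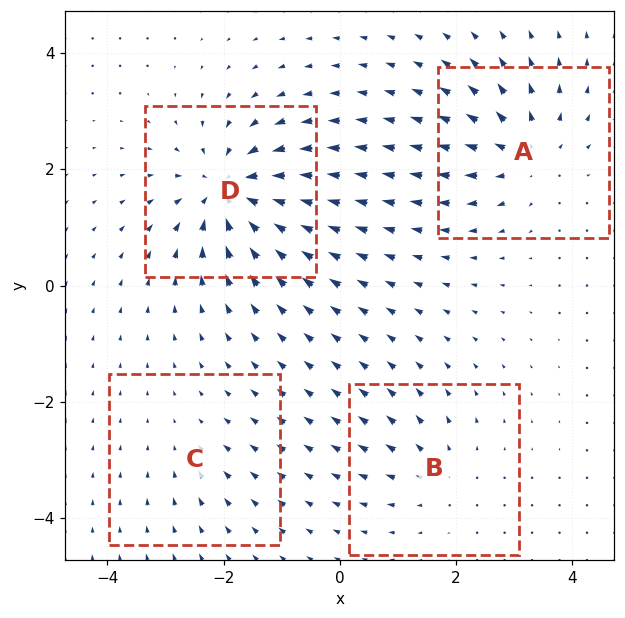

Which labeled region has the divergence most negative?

Divergence at each region's feature centre — A: about +6, B: about +3, C: about -2, D: about -8. Region D is most negative.

D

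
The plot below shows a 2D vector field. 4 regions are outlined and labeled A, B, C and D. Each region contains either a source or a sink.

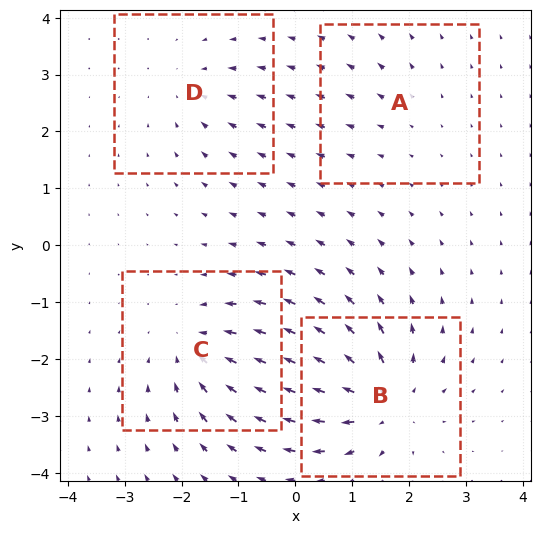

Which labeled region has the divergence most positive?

Divergence at each region's feature centre — A: about +2, B: about +6, C: about -5, D: about -3. Region B is most positive.

B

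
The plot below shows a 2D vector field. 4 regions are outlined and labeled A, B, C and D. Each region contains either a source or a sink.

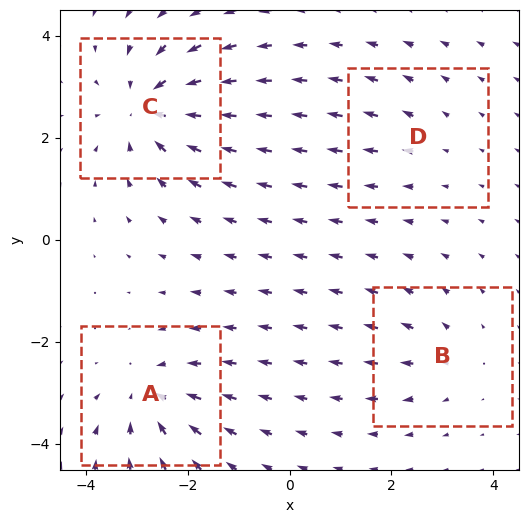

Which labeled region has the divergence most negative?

Divergence at each region's feature centre — A: about -5, B: about +3, C: about -6, D: about +2. Region C is most negative.

C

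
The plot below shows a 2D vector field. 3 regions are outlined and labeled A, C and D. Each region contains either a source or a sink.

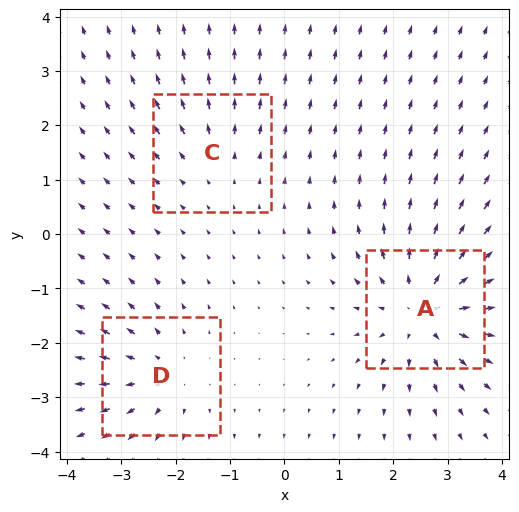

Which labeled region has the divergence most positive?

Divergence at each region's feature centre — A: about +4, C: about +2, D: about +3. Region A is most positive.

A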